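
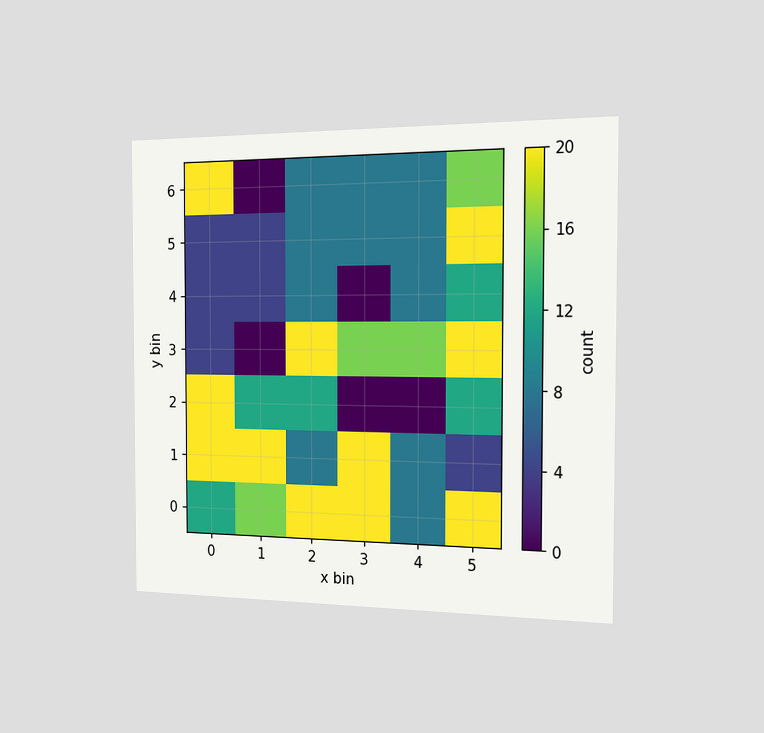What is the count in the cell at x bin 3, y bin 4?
0

The chart is viewed slightly from the right. Matching the cell (3, 4) against the colorbar gives 0.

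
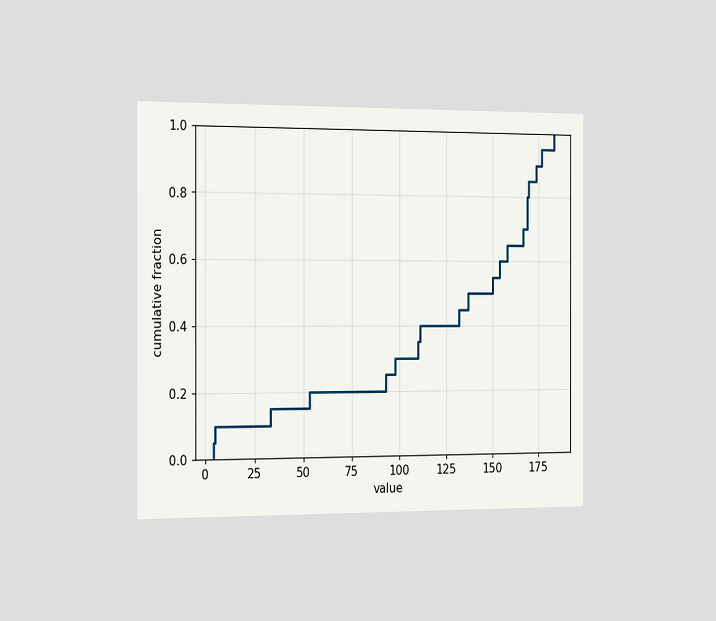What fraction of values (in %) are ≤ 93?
The chart is viewed slightly from the left. At x=93 the ECDF step is at 25%.

25%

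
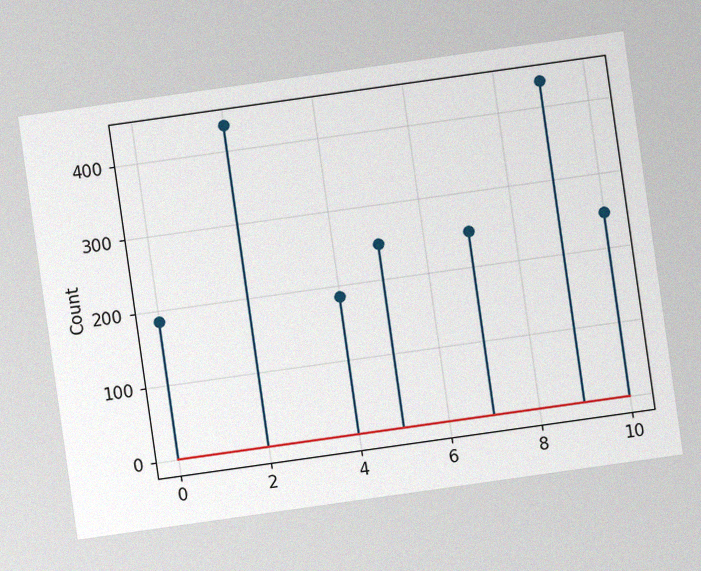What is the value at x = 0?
The chart is tilted about 8° counter-clockwise, with some photo noise. The stem at x=0 reaches 186.

186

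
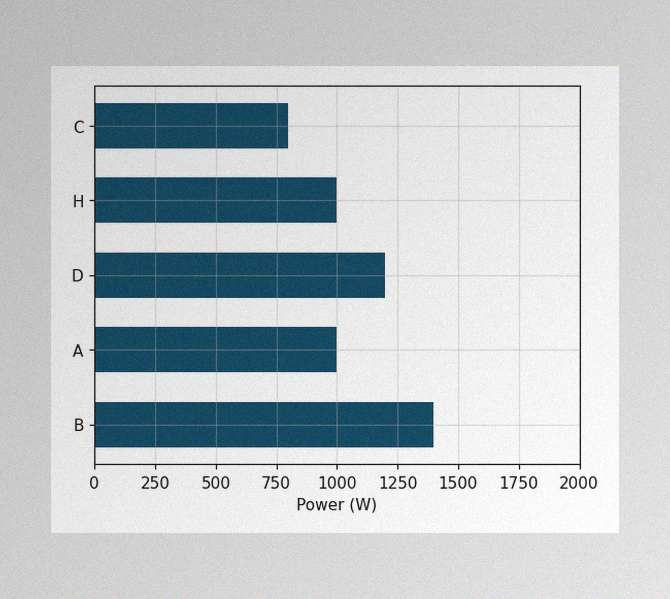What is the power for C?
800W

The image has some photo noise and uneven lighting. Reading along the chart's x-axis, the C bar reaches 800W.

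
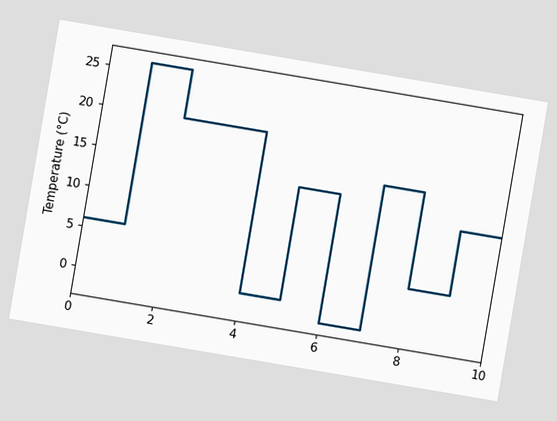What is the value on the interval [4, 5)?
0°C

The chart is tilted about 10° clockwise. On [4, 5) the step sits at 0°C.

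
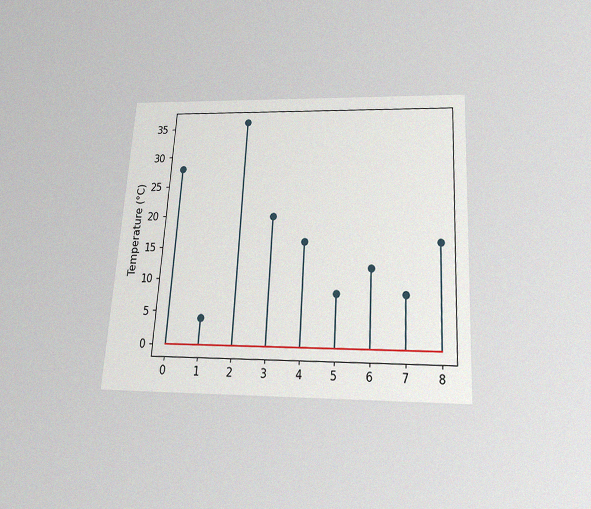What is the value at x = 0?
The chart is tilted about 3° clockwise and viewed slightly from below, with some photo noise. The stem at x=0 reaches 28°C.

28°C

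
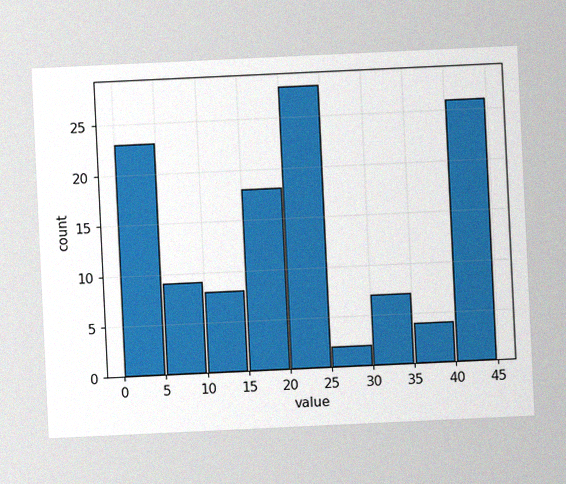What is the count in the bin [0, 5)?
23

The chart is tilted about 3° counter-clockwise, with some photo noise. The [0, 5) bin has height 23.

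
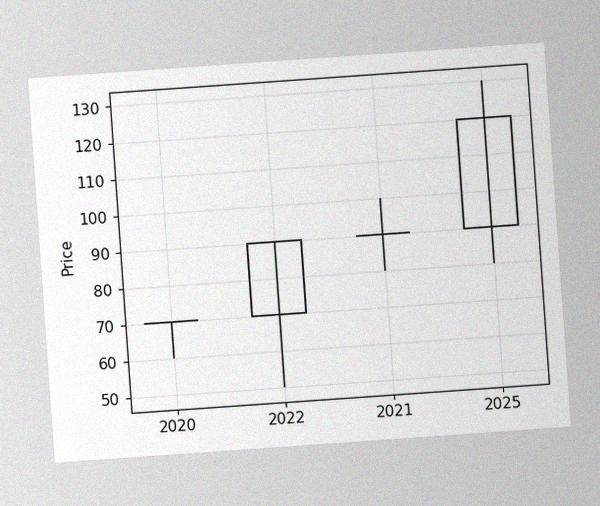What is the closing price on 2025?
The chart is tilted about 4° counter-clockwise, with some photo noise. The 2025 candle closes at 120.

120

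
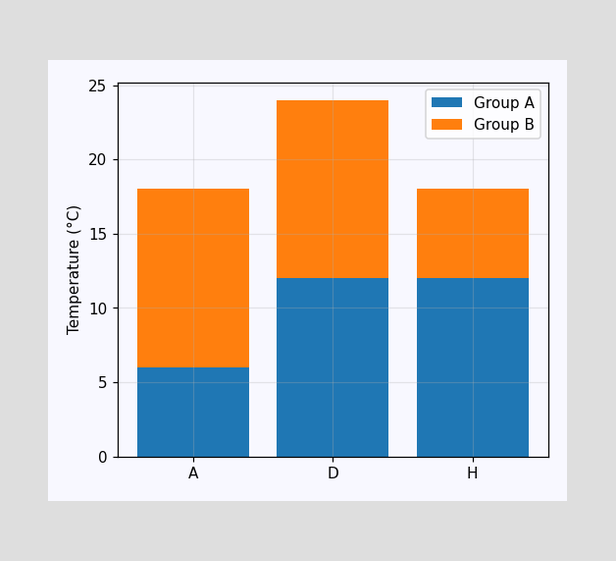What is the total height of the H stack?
18°C

The H stack's top reaches 18°C on the y-axis.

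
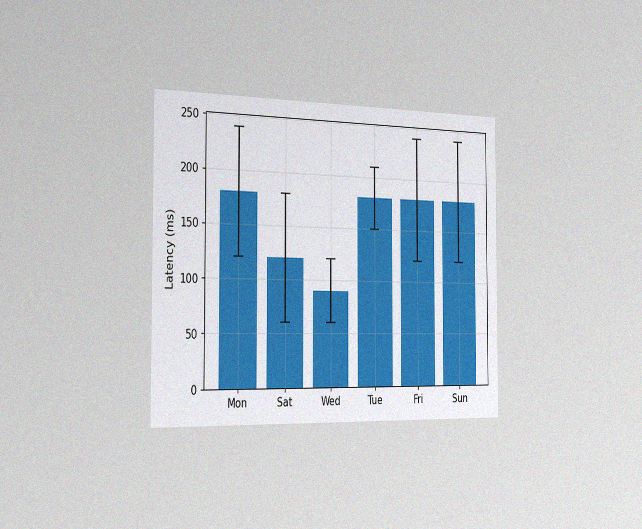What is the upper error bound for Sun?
The chart is viewed slightly from the left, with some photo noise. The Sun bar's upper whisker reaches 240ms.

240ms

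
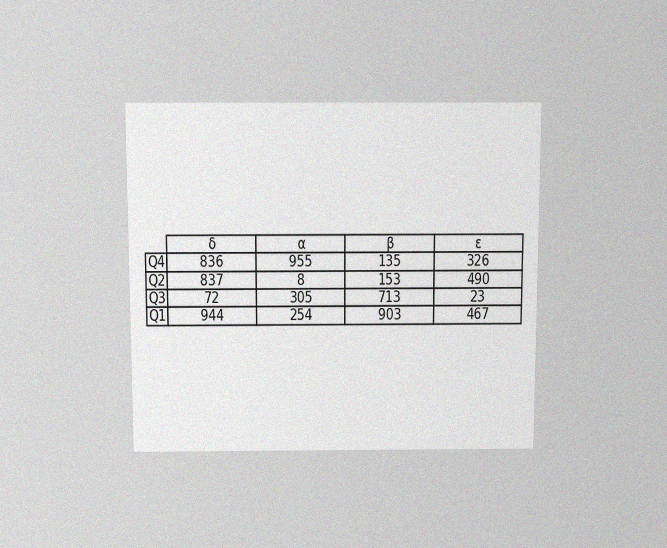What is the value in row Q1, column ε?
467

The chart is viewed slightly from above, with some photo noise. The (Q1, ε) cell reads 467.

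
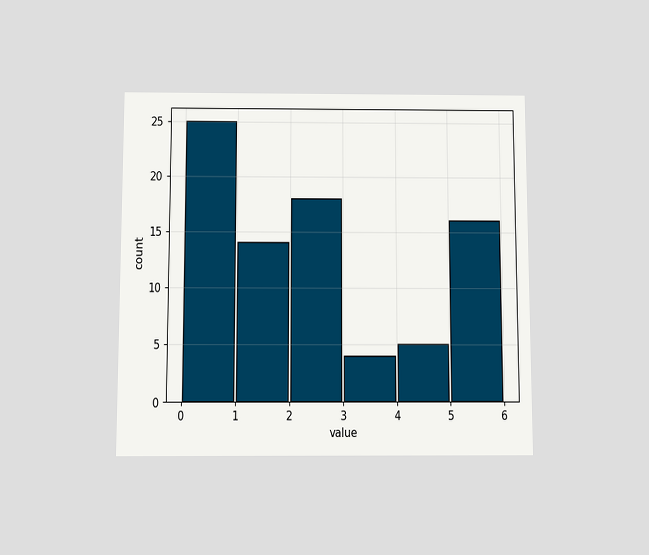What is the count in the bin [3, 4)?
4

The chart is viewed slightly from below. The [3, 4) bin has height 4.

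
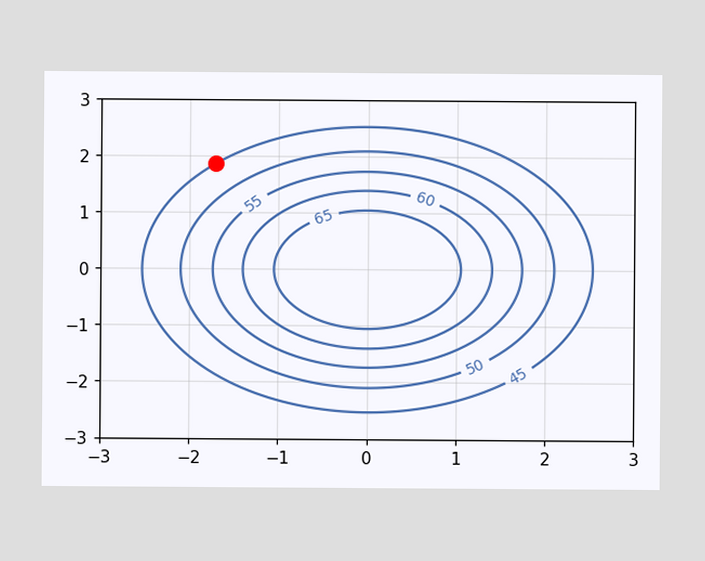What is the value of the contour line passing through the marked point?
45

The marked point sits on the contour labelled 45.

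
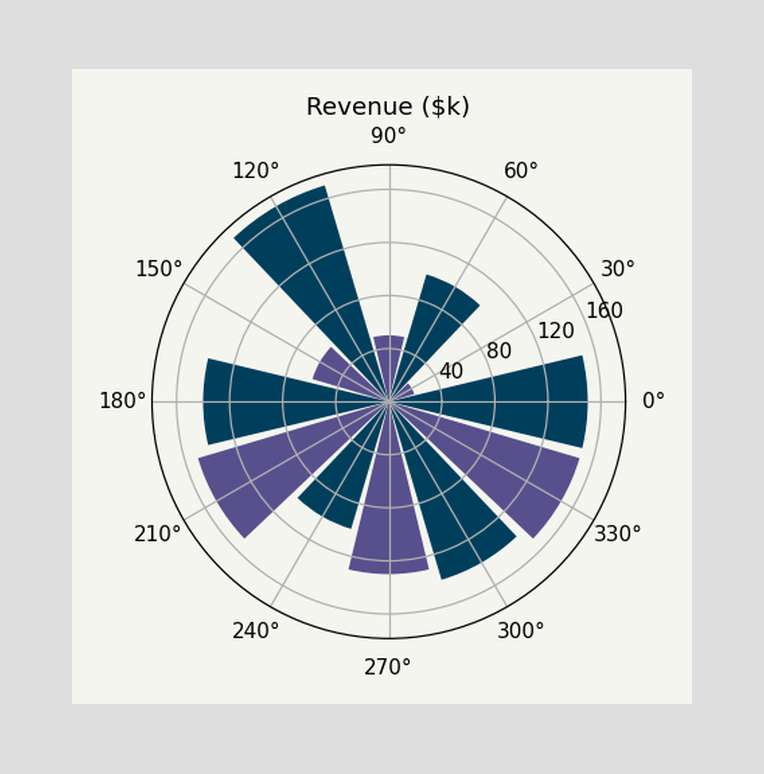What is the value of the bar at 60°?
$100k

The bar at 60° reaches $100k on the radial axis.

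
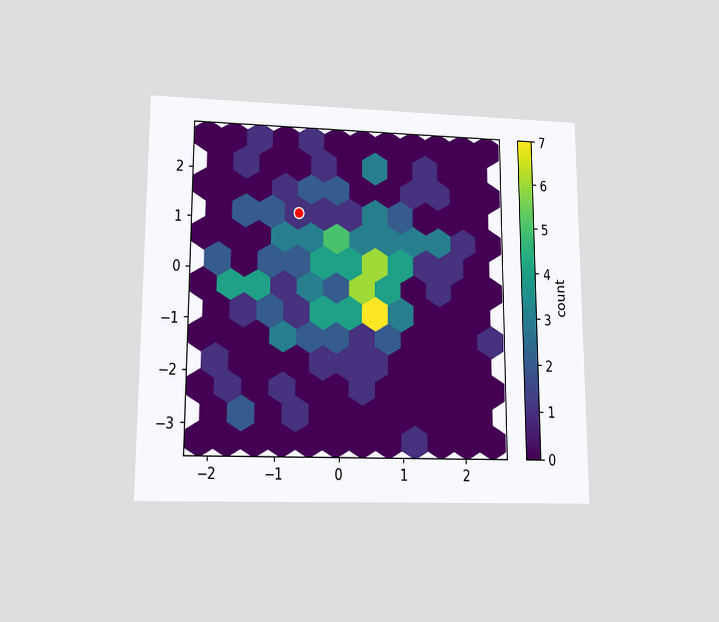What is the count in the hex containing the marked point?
1

The chart is viewed at a slight angle. The marked hex reads 1 on the colorbar.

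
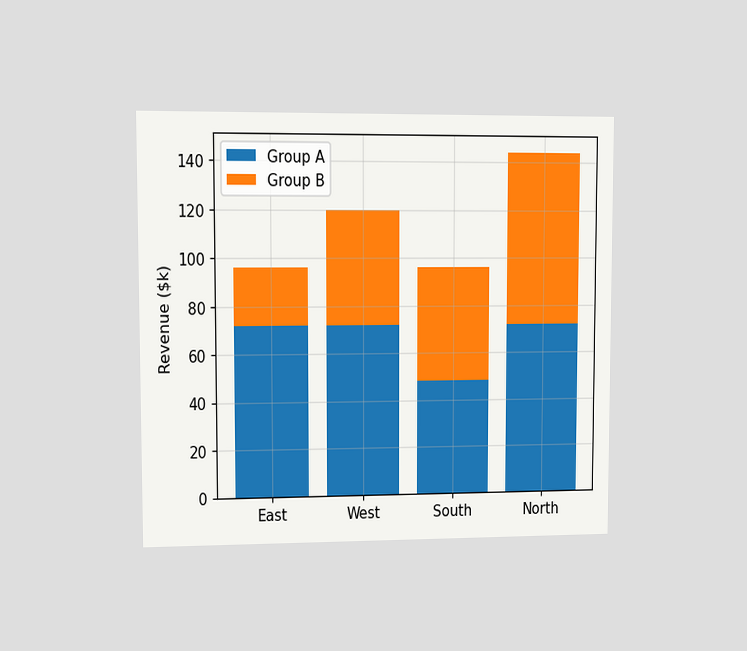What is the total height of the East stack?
$96k

The chart is viewed at a slight angle. The East stack's top reaches $96k on the y-axis.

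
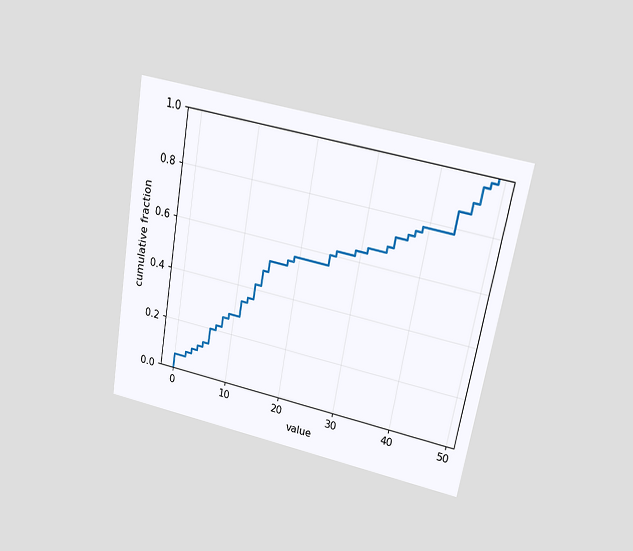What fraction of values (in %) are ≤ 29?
64%

The chart is tilted about 10° clockwise and viewed at a slight angle. At x=29 the ECDF step is at 64%.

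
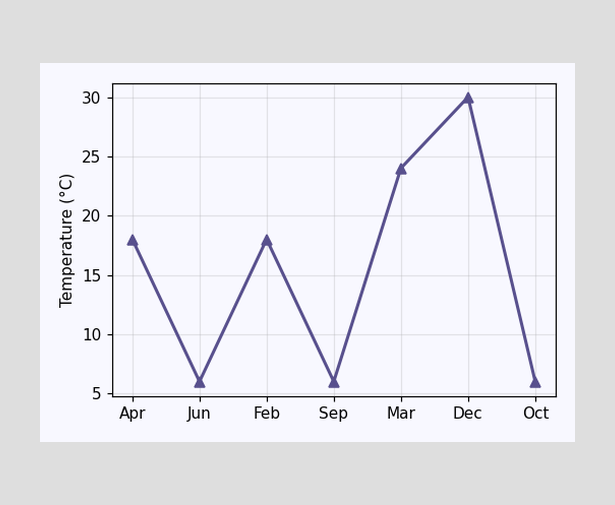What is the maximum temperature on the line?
30°C

The highest point is at Dec, and reading across to the y-axis gives 30°C.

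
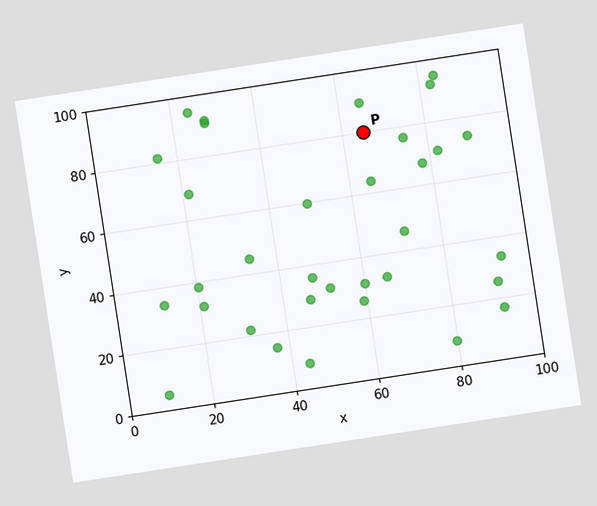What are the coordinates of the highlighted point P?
The chart is tilted about 9° counter-clockwise. Following the gridlines from P to each axis, P sits at (65, 80).

(65, 80)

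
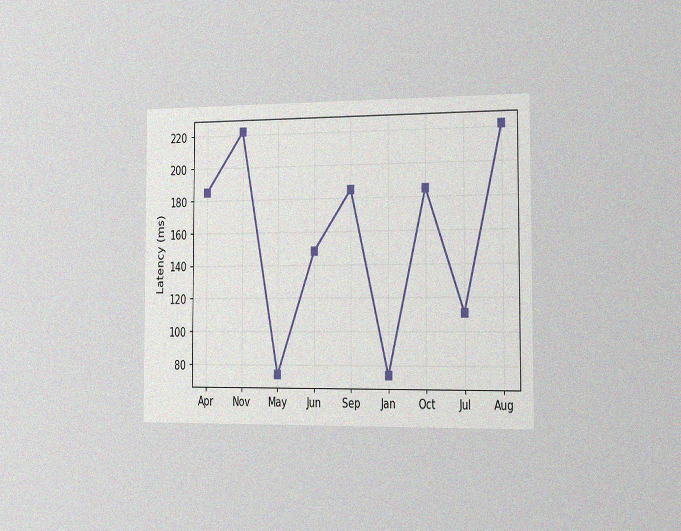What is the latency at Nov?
The chart is viewed slightly from the right, with some photo noise. At Nov, the line is at 222ms.

222ms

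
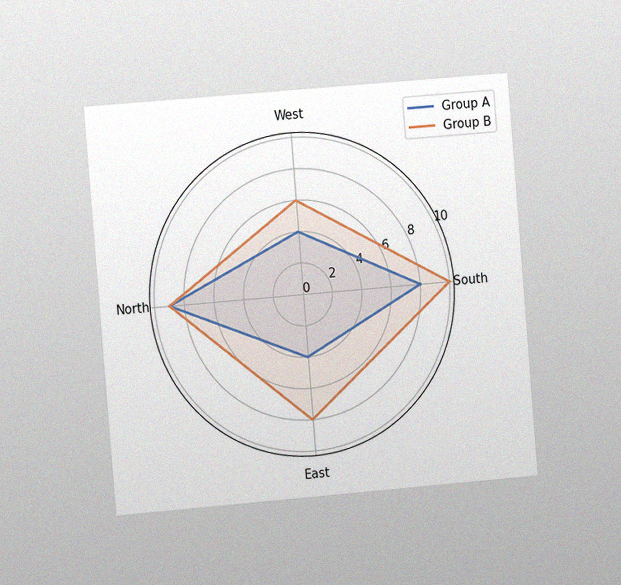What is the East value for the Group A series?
4

The chart is tilted about 5° counter-clockwise and viewed slightly from the left, with some photo noise. On the East axis, Group A reaches 4.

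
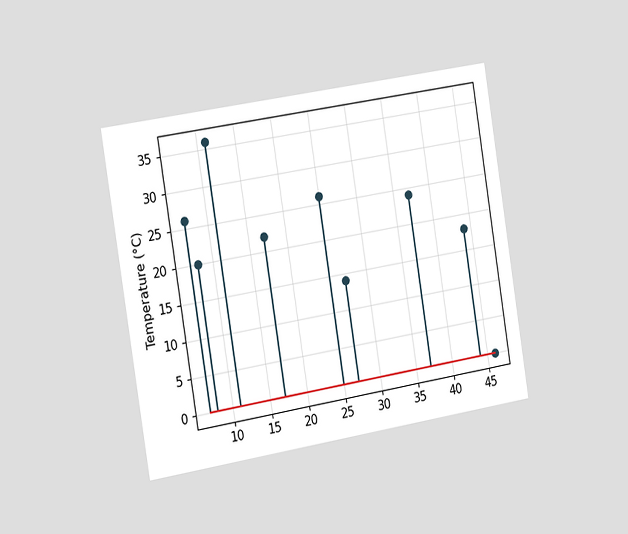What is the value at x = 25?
The chart is tilted about 9° counter-clockwise and viewed slightly from the left. The stem at x=25 reaches 26°C.

26°C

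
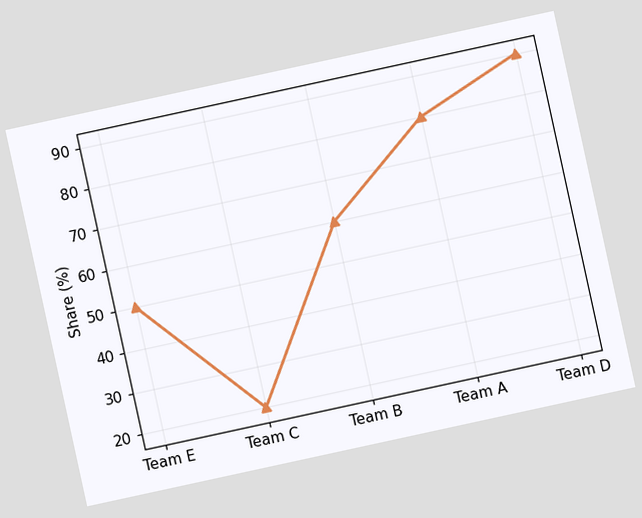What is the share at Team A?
The chart is tilted about 12° counter-clockwise. At Team A, the line is at 80%.

80%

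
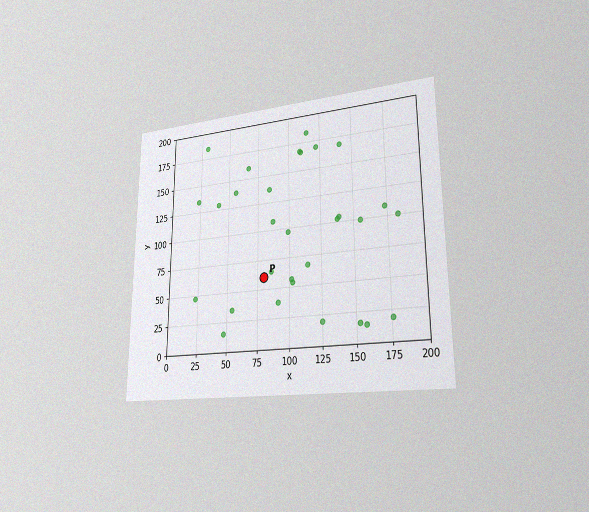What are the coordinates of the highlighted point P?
(80, 60)

The chart is viewed slightly from the right, with some photo noise. Following the gridlines from P to each axis, P sits at (80, 60).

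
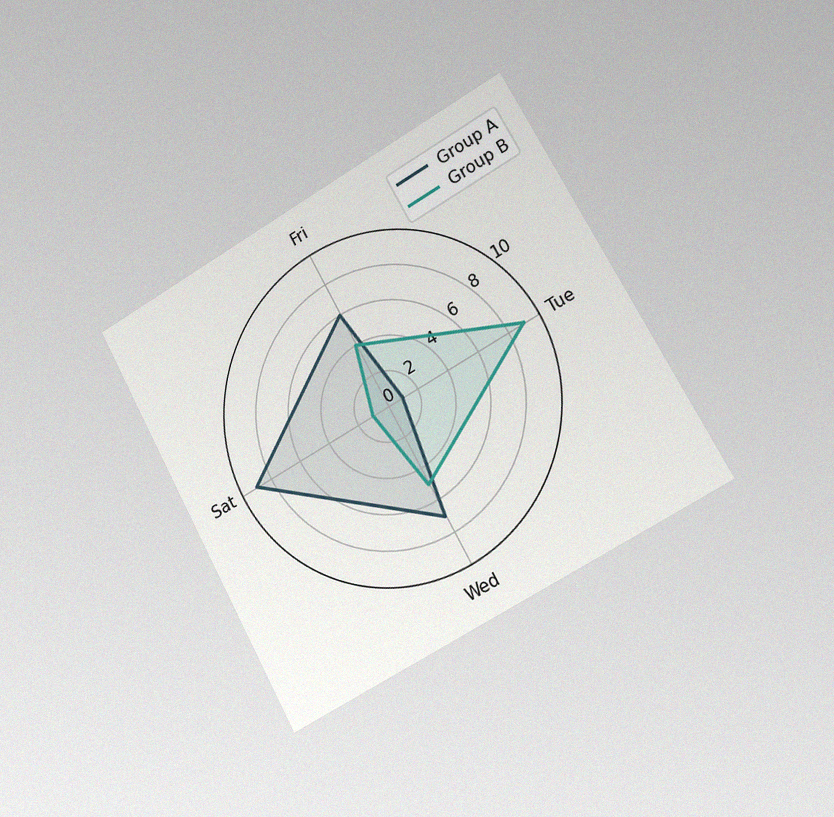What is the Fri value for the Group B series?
The chart is tilted about 29° counter-clockwise and viewed slightly from the right, with some photo noise. On the Fri axis, Group B reaches 4.

4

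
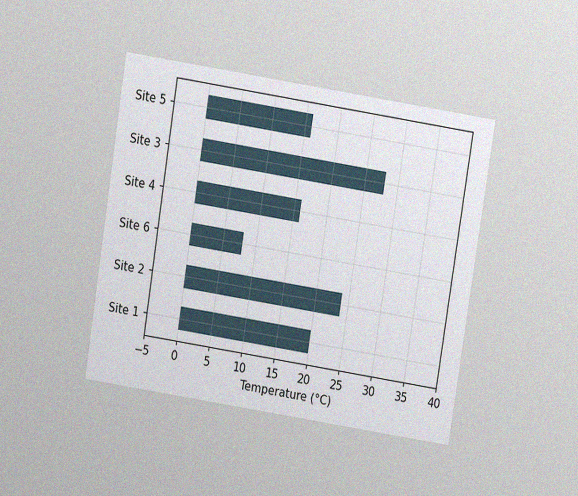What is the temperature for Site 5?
The chart is tilted about 9° clockwise and viewed slightly from above, with some photo noise. Reading along the chart's x-axis, the Site 5 bar reaches 16°C.

16°C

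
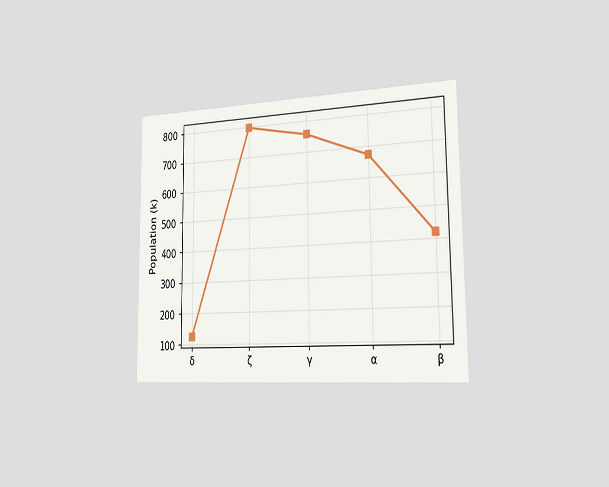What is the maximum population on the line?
The chart is viewed slightly from the right. The highest point is at ζ, and reading across to the y-axis gives 798k.

798k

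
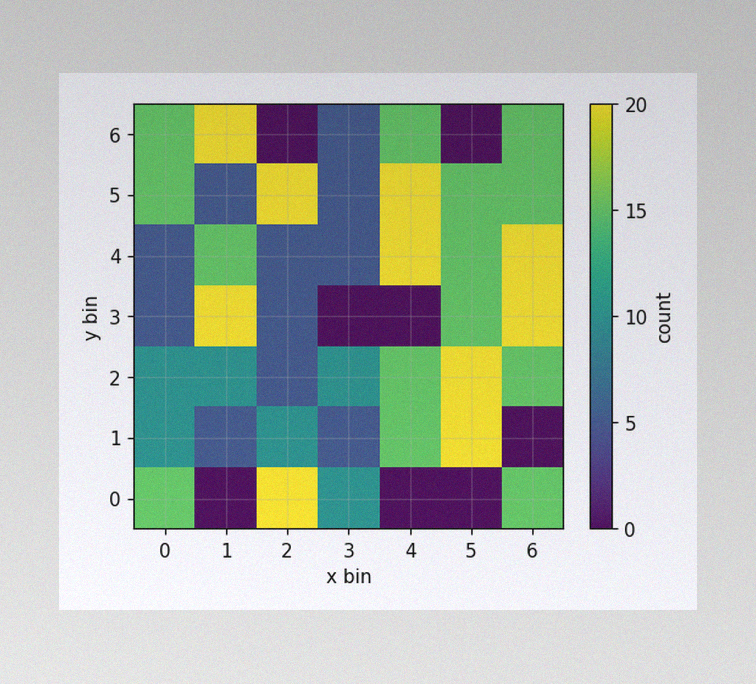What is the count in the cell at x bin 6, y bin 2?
15

The image has some photo noise and uneven lighting. Matching the cell (6, 2) against the colorbar gives 15.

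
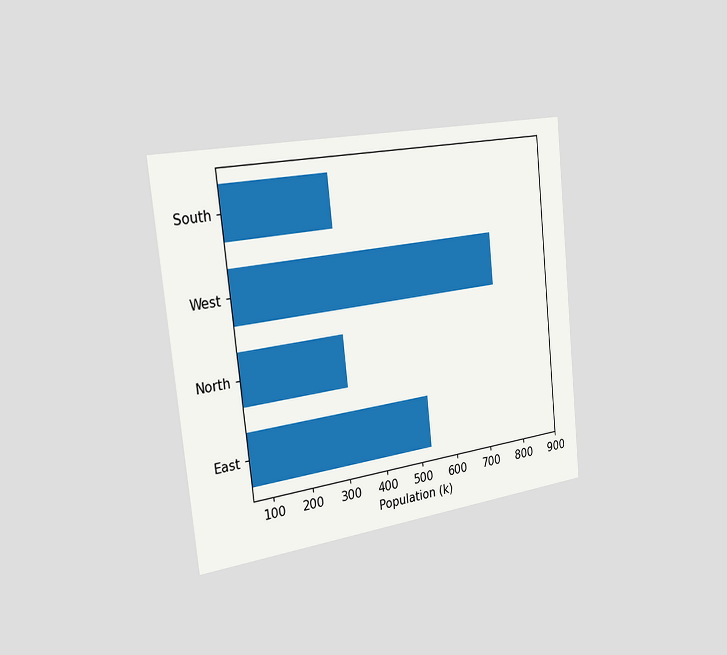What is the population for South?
The chart is tilted about 6° counter-clockwise and viewed slightly from the left. Reading along the chart's x-axis, the South bar reaches 318k.

318k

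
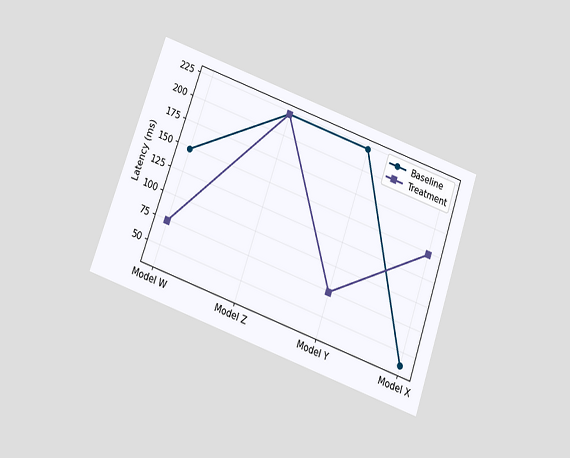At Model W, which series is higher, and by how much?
The chart is tilted about 19° clockwise and viewed slightly from below. At Model W, Baseline sits above the other line by 74ms.

Baseline, by 74ms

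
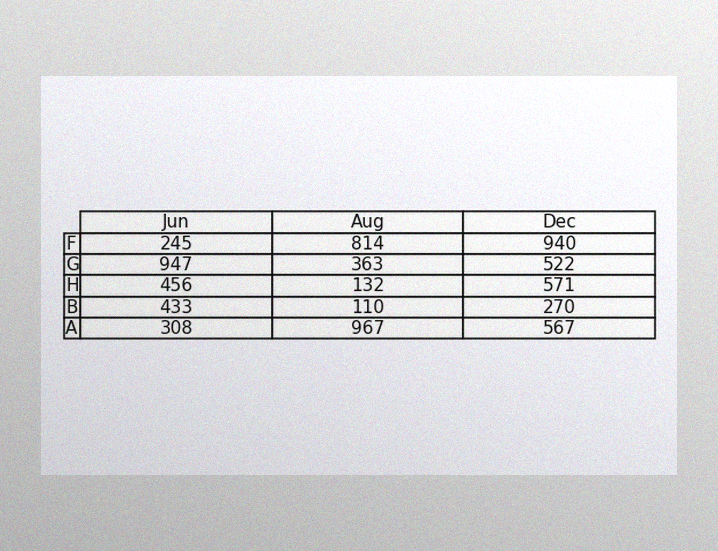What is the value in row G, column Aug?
363

The image has some photo noise and uneven lighting. The (G, Aug) cell reads 363.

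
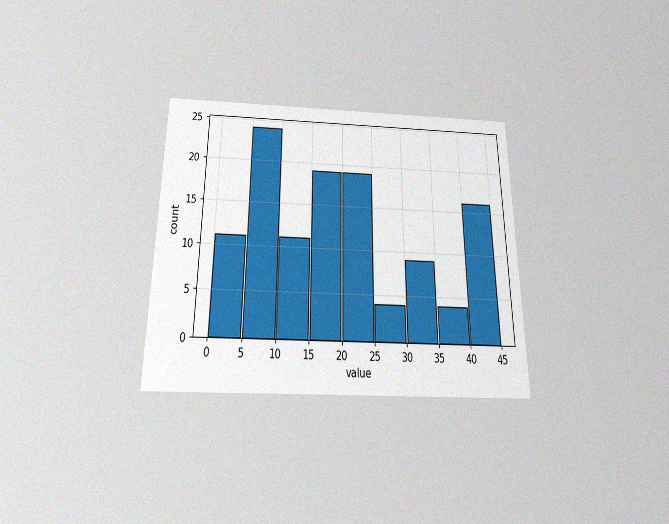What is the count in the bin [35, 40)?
The chart is viewed slightly from below, with some photo noise. The [35, 40) bin has height 4.

4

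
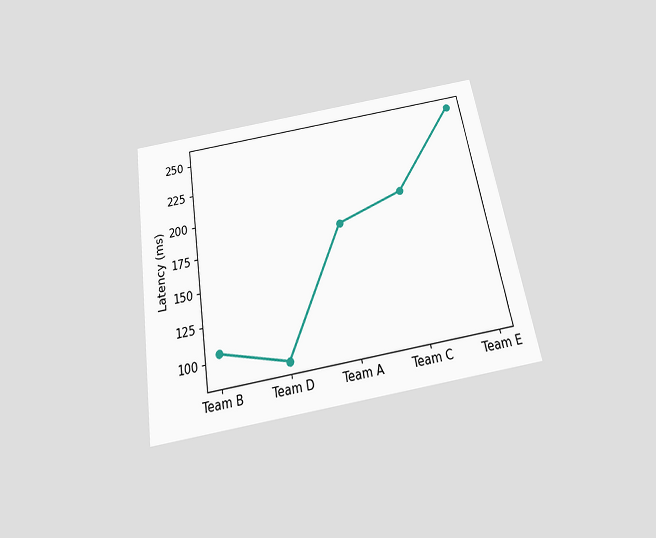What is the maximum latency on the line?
The chart is tilted about 10° counter-clockwise and viewed slightly from below. The highest point is at Team E, and reading across to the y-axis gives 255ms.

255ms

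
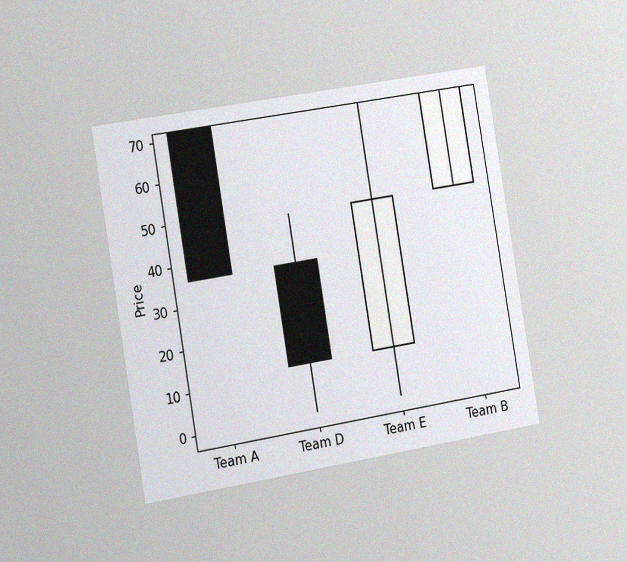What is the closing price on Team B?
The chart is tilted about 10° counter-clockwise and viewed slightly from the left, with some photo noise. The Team B candle closes at 72.

72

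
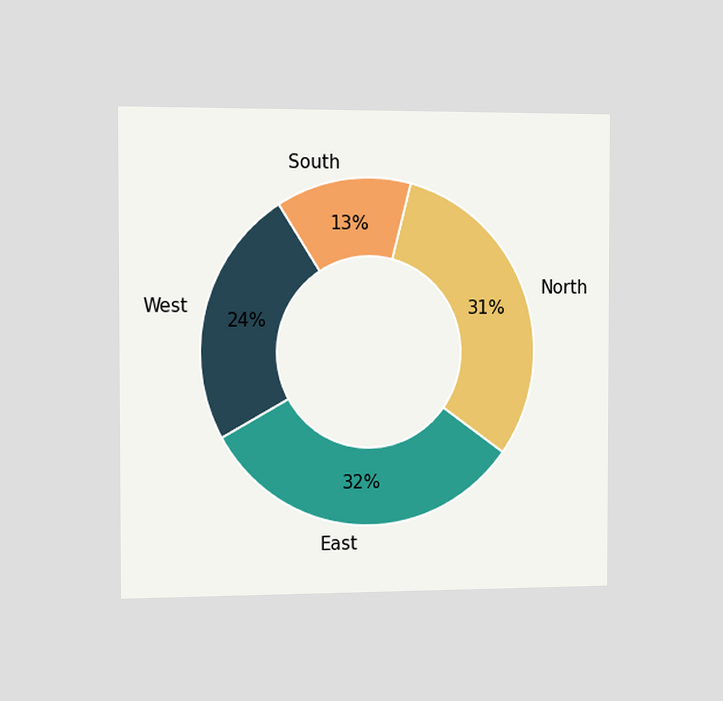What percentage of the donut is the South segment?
13%

The chart is viewed slightly from the left. The South segment takes up 13% of the ring.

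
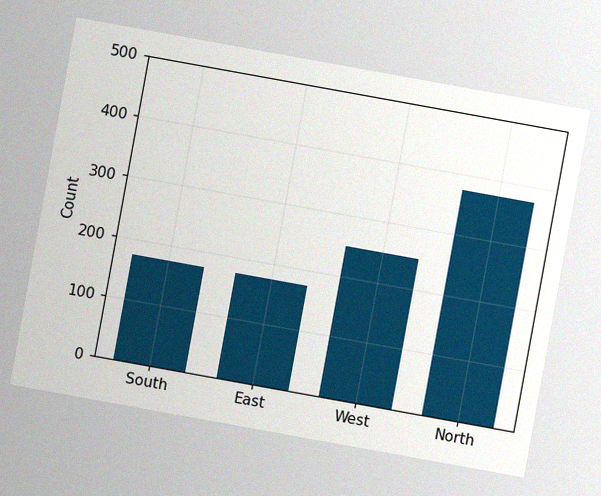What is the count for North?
The chart is tilted about 10° clockwise, with some photo noise. Reading along the chart's y-axis, the North bar reaches 375.

375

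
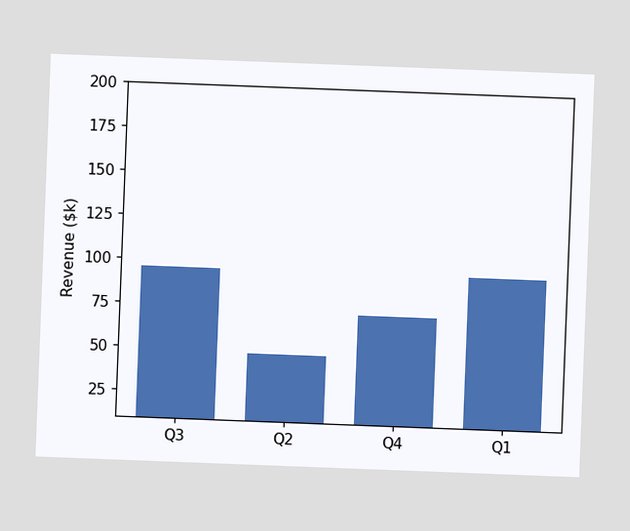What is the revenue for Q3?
The chart is tilted about 2° clockwise. Reading along the chart's y-axis, the Q3 bar reaches $96k.

$96k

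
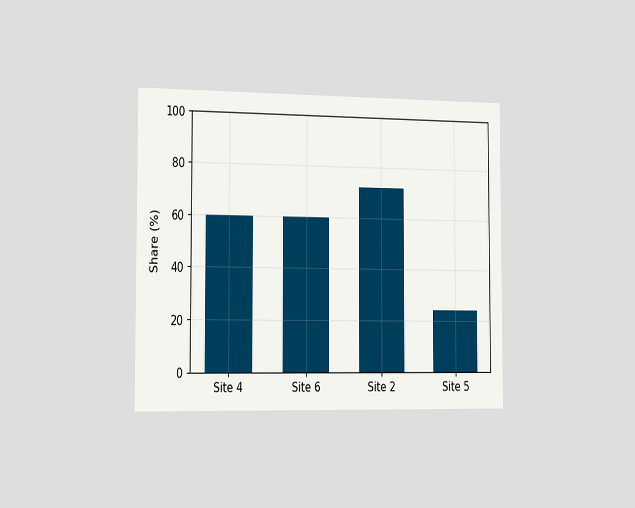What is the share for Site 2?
The chart is viewed slightly from the left. Reading along the chart's y-axis, the Site 2 bar reaches 72%.

72%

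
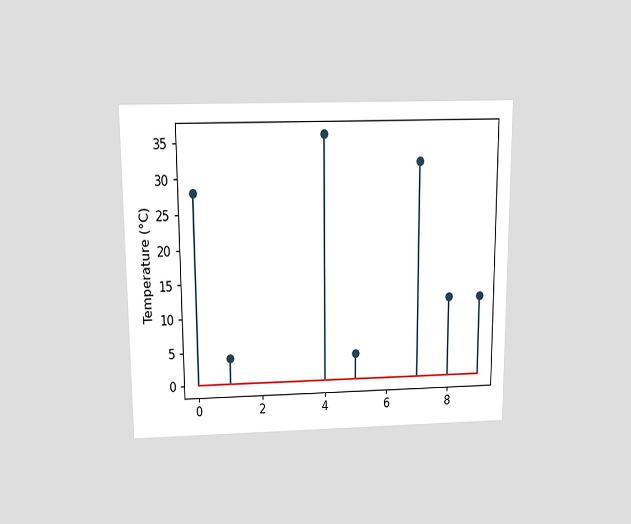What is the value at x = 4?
36°C

The chart is viewed slightly from above. The stem at x=4 reaches 36°C.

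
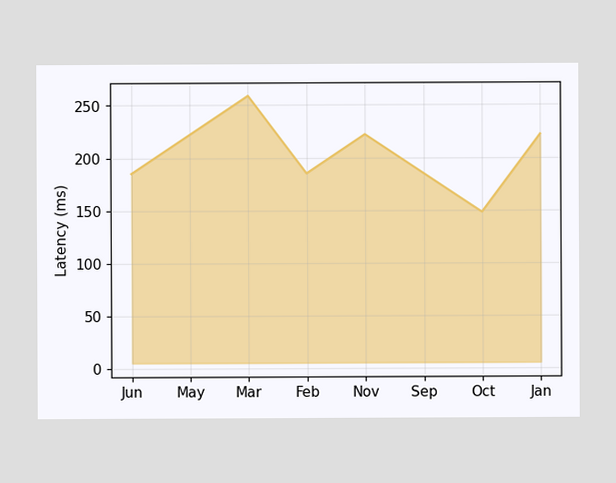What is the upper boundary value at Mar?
At Mar the upper boundary is at 259ms.

259ms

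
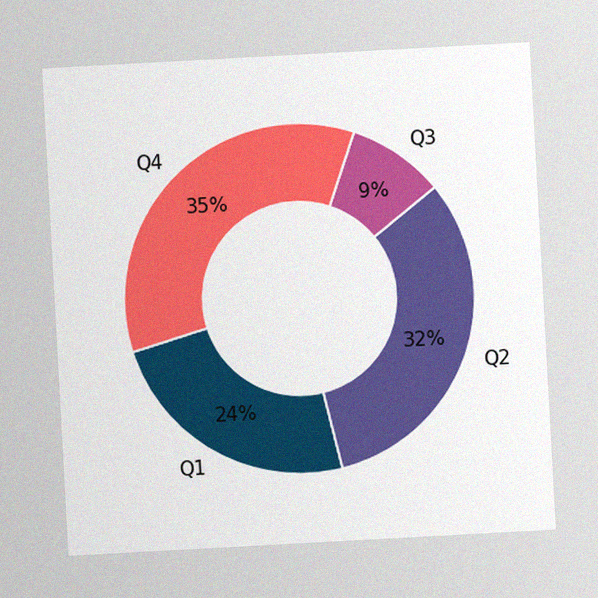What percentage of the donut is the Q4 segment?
35%

The chart is tilted about 3° counter-clockwise, with some photo noise. The Q4 segment takes up 35% of the ring.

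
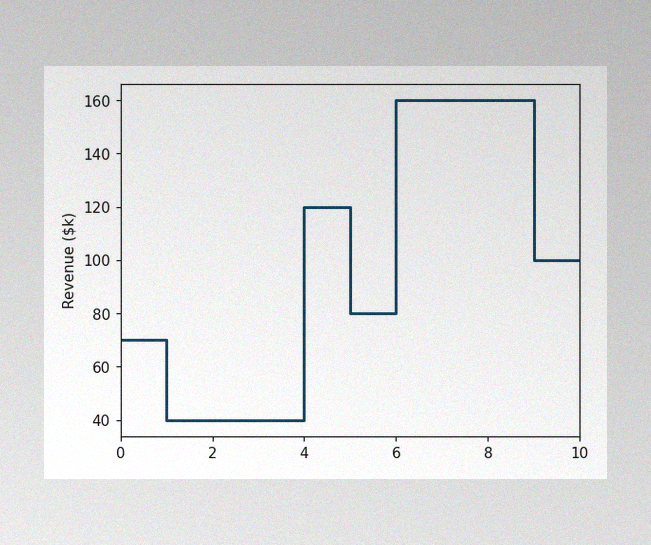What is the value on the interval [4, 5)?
$120k

The image has some photo noise and uneven lighting. On [4, 5) the step sits at $120k.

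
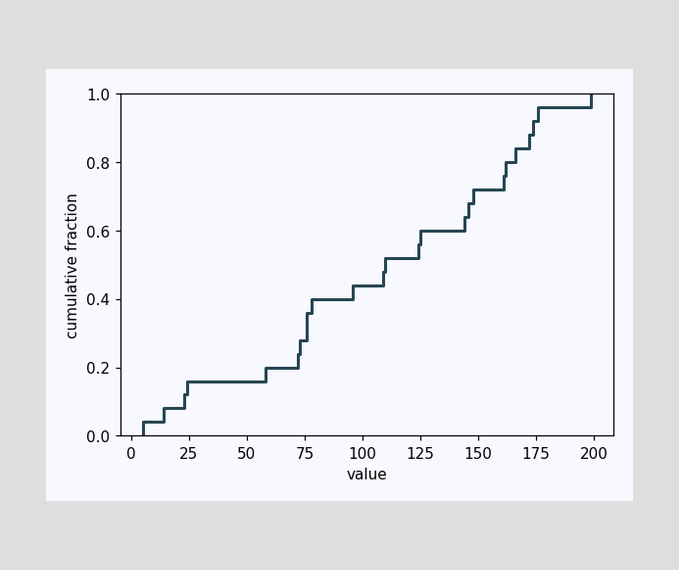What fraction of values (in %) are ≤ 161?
76%

At x=161 the ECDF step is at 76%.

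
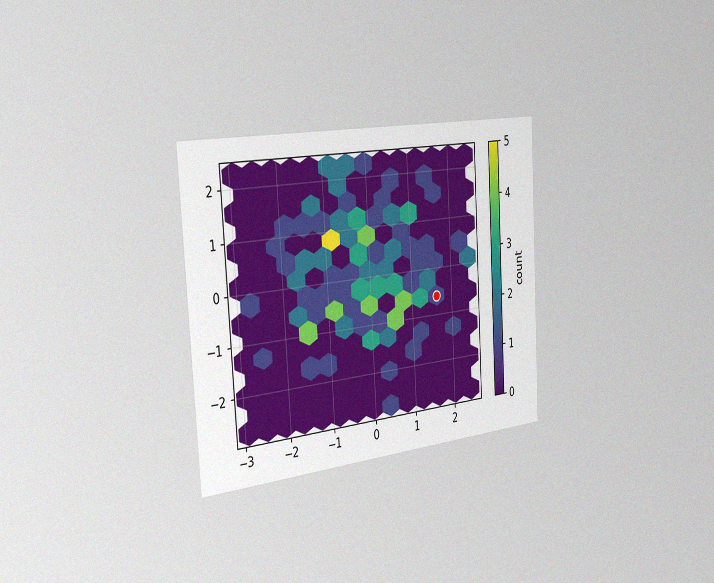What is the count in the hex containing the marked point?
The chart is tilted about 3° counter-clockwise and viewed slightly from the left, with some photo noise. The marked hex reads 1 on the colorbar.

1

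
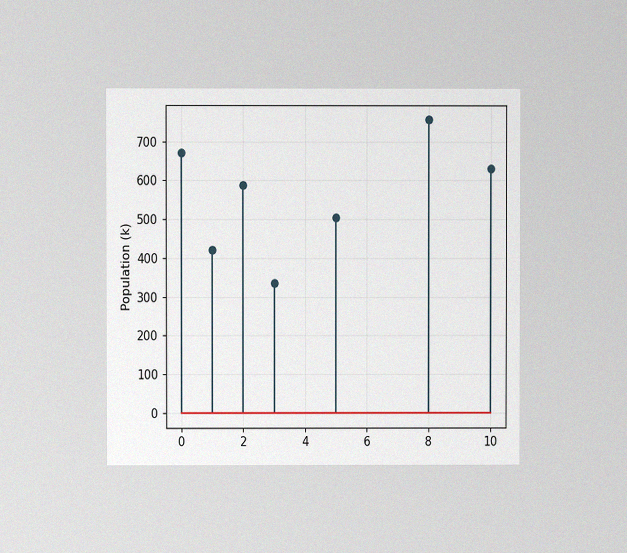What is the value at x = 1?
The chart is viewed at a slight angle, with some photo noise. The stem at x=1 reaches 420k.

420k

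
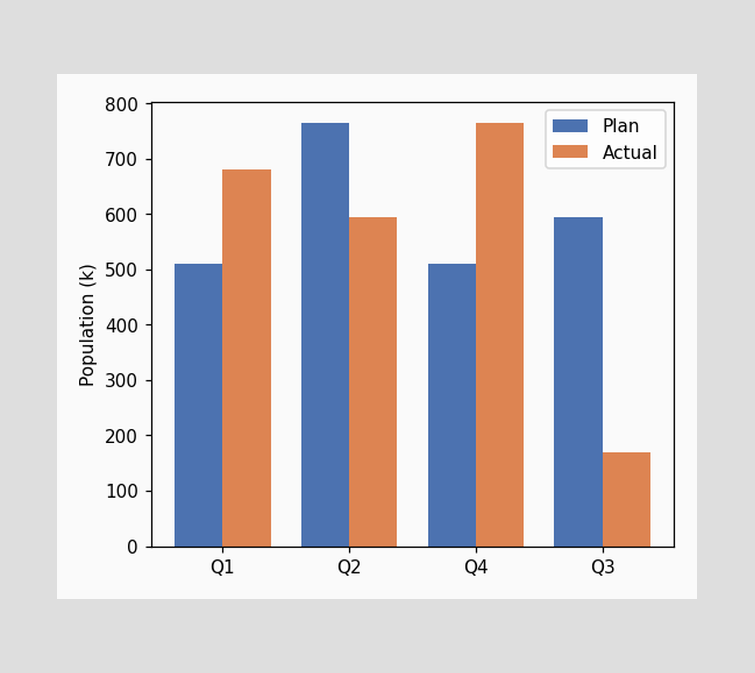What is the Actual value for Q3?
The Actual bar at Q3 reaches 170k on the y-axis.

170k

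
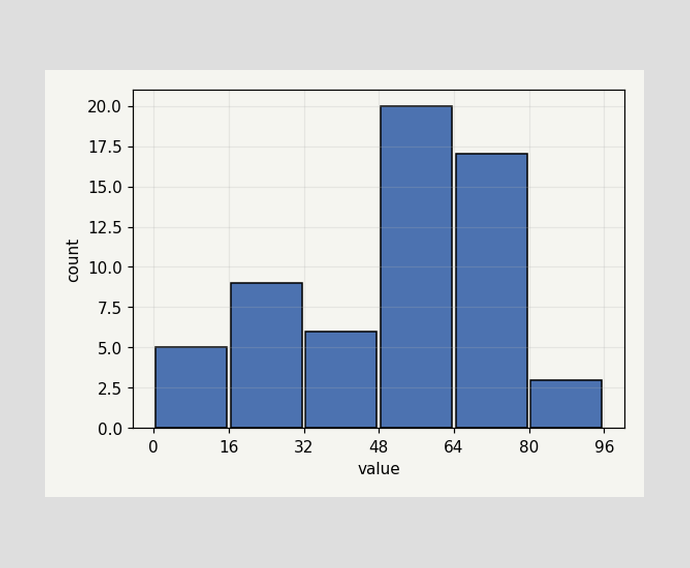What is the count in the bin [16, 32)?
The [16, 32) bin has height 9.

9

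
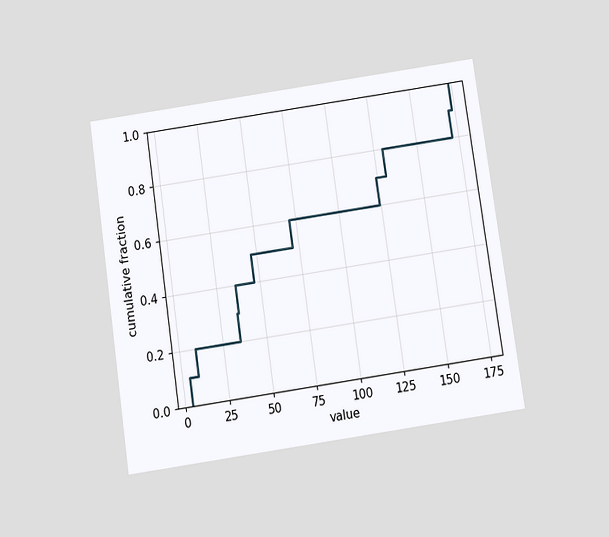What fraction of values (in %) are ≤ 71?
The chart is tilted about 8° counter-clockwise and viewed slightly from below. At x=71 the ECDF step is at 60%.

60%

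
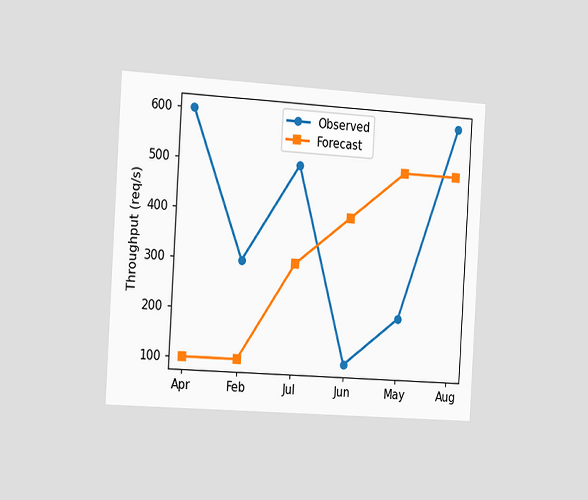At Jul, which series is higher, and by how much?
Observed, by 200req/s

The chart is tilted about 3° clockwise and viewed slightly from the left. At Jul, Observed sits above the other line by 200req/s.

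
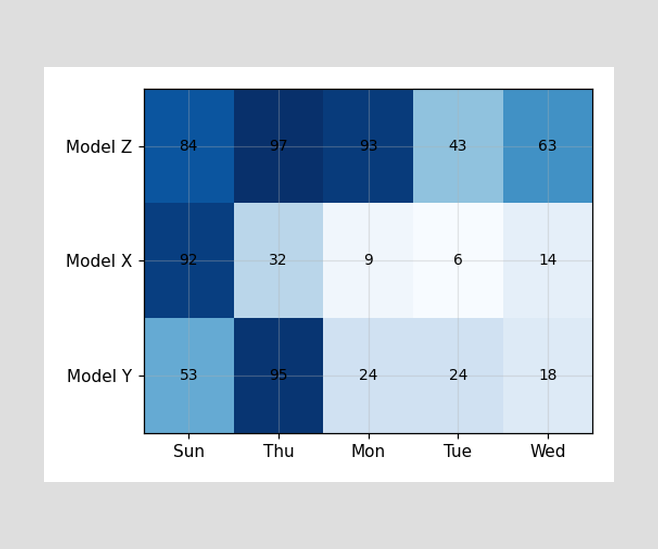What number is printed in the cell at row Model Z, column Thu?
97

The (Model Z, Thu) cell reads 97.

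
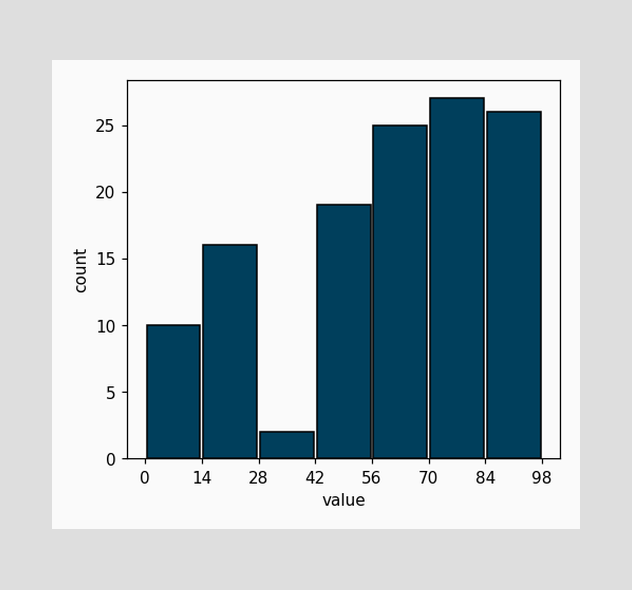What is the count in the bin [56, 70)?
25

The [56, 70) bin has height 25.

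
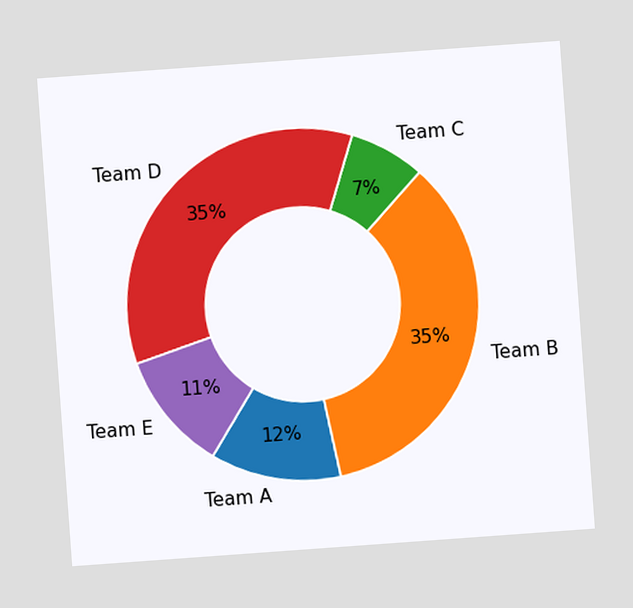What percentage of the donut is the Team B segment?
The chart is tilted about 4° counter-clockwise. The Team B segment takes up 35% of the ring.

35%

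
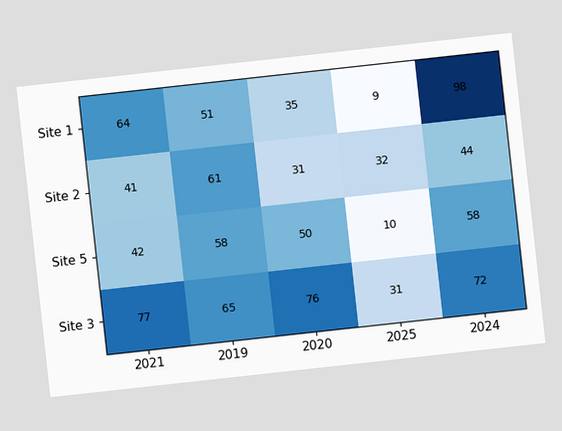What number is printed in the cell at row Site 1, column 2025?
9

The chart is tilted about 6° counter-clockwise. The (Site 1, 2025) cell reads 9.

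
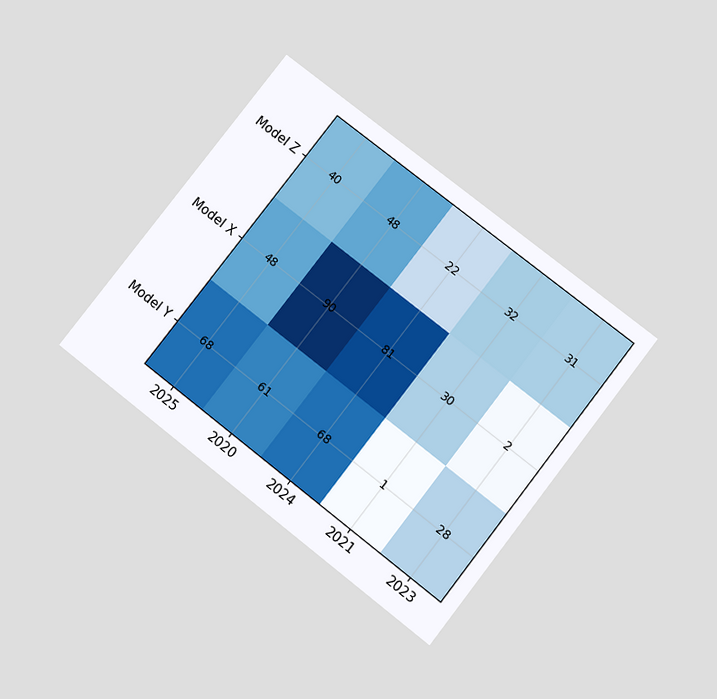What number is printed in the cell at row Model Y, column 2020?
61

The chart is tilted about 38° clockwise and viewed slightly from below. The (Model Y, 2020) cell reads 61.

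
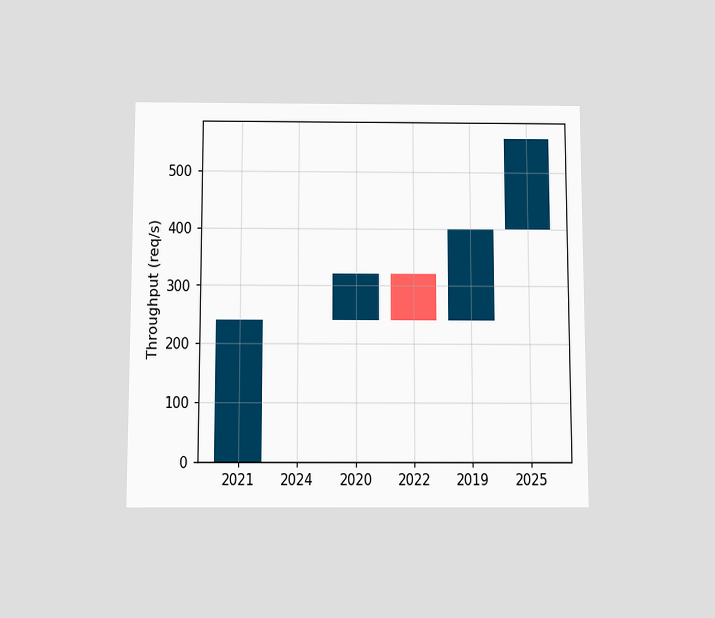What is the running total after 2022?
The chart is viewed slightly from below. After 2022 the running total reaches 240req/s.

240req/s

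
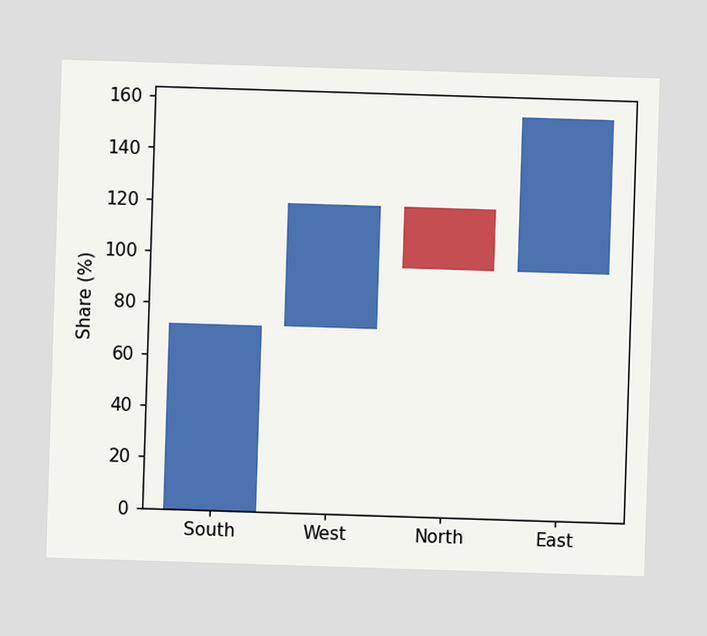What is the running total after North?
After North the running total reaches 96%.

96%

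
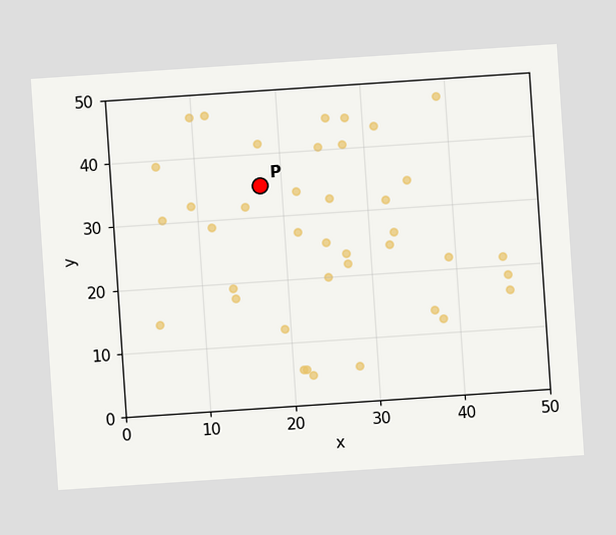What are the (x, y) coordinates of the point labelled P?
(17.5, 35)

The chart is tilted about 4° counter-clockwise. Following the gridlines from P to each axis, P sits at (17.5, 35).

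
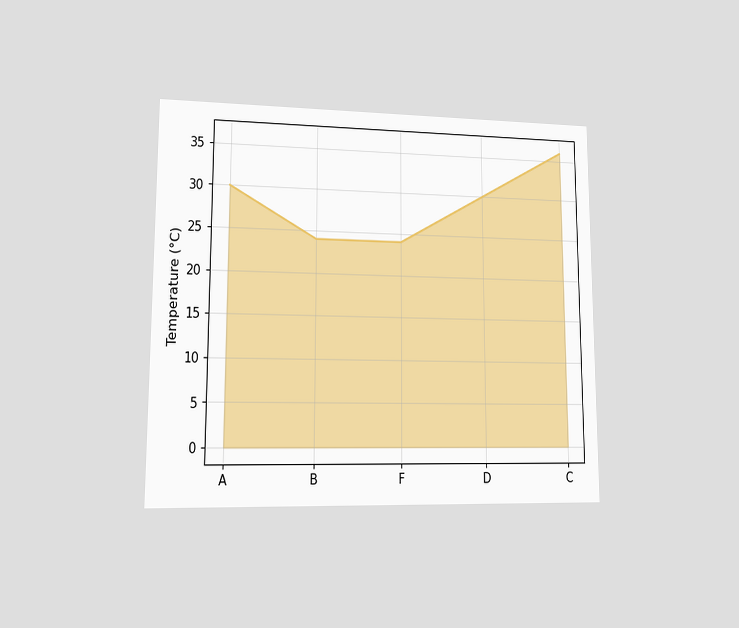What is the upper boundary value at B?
24°C

The chart is viewed at a slight angle. At B the upper boundary is at 24°C.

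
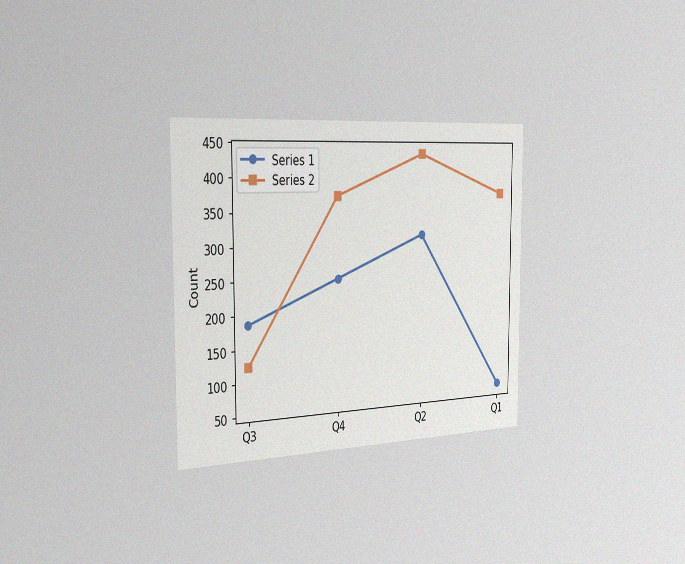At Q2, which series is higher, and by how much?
The chart is viewed slightly from the left, with some photo noise. At Q2, Series 2 sits above the other line by 124.

Series 2, by 124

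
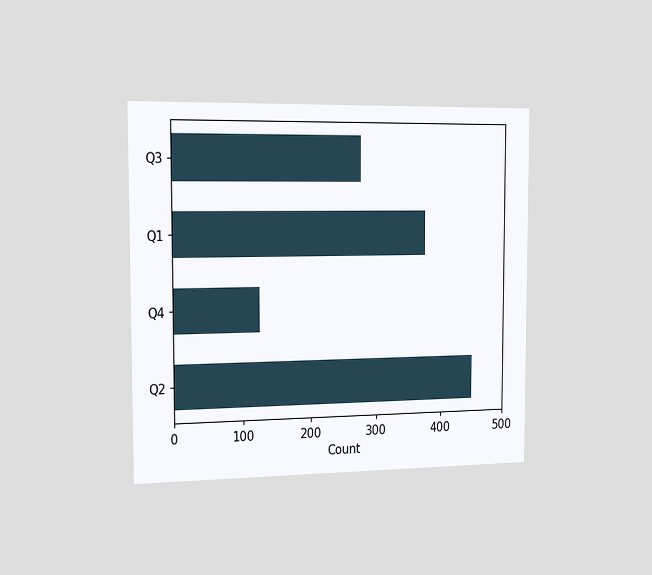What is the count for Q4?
125

The chart is viewed slightly from the left. Reading along the chart's x-axis, the Q4 bar reaches 125.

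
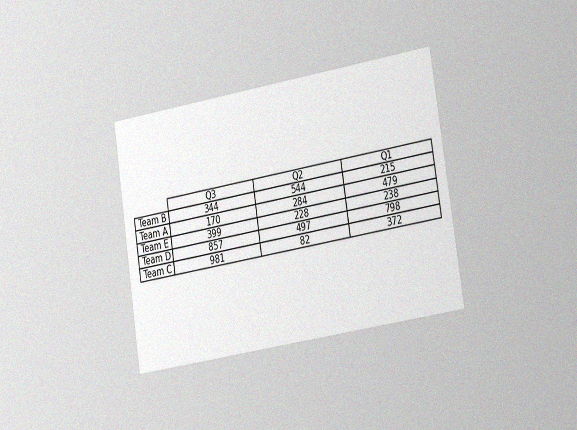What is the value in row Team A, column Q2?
284

The chart is tilted about 9° counter-clockwise and viewed slightly from the right, with some photo noise. The (Team A, Q2) cell reads 284.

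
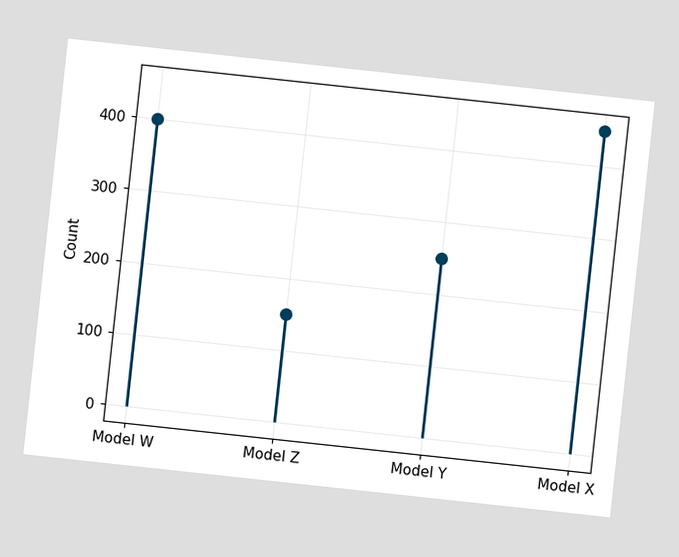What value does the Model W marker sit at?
The chart is tilted about 6° clockwise. The Model W marker sits at 400.

400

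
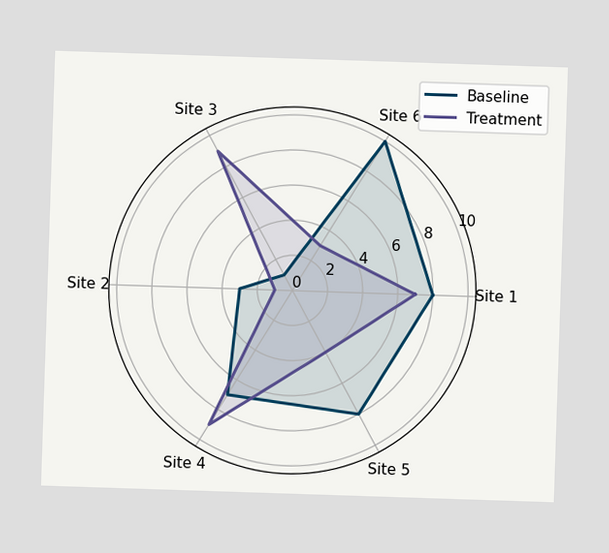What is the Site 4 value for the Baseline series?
On the Site 4 axis, Baseline reaches 7.

7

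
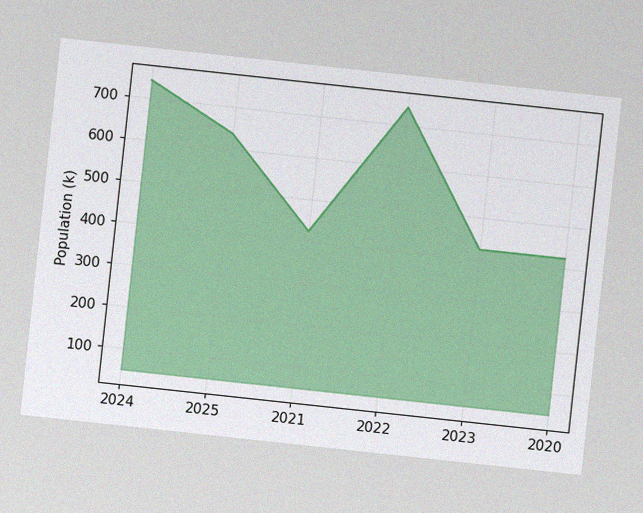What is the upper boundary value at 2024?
The chart is tilted about 6° clockwise, with some photo noise. At 2024 the upper boundary is at 742k.

742k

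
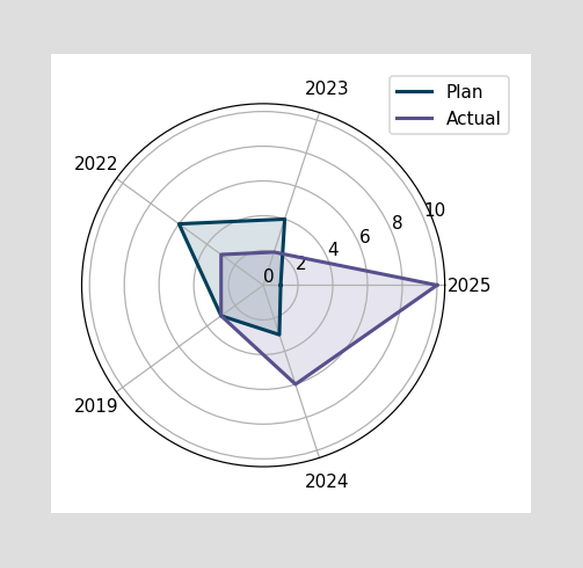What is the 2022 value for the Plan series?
On the 2022 axis, Plan reaches 6.

6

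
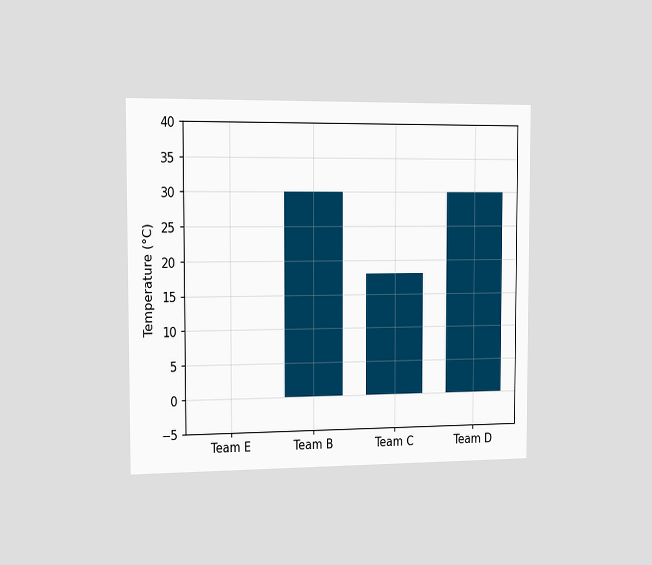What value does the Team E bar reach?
0°C

The chart is viewed slightly from the left. Reading along the chart's y-axis, the Team E bar reaches 0°C.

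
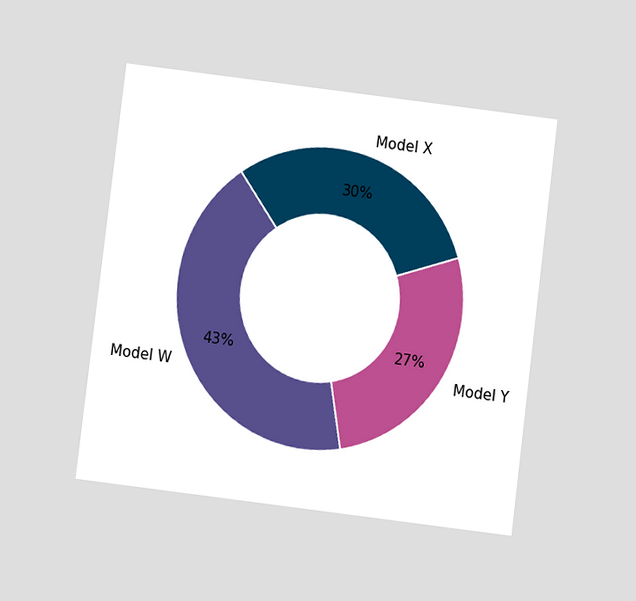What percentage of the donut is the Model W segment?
43%

The chart is tilted about 7° clockwise and viewed at a slight angle. The Model W segment takes up 43% of the ring.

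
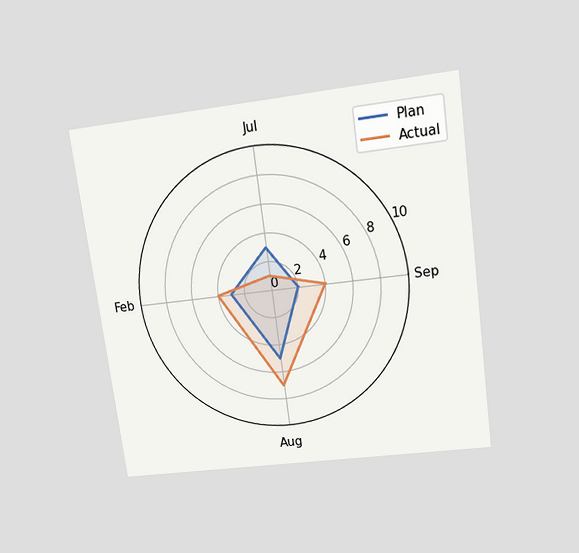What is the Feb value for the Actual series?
4

The chart is tilted about 8° counter-clockwise and viewed slightly from above. On the Feb axis, Actual reaches 4.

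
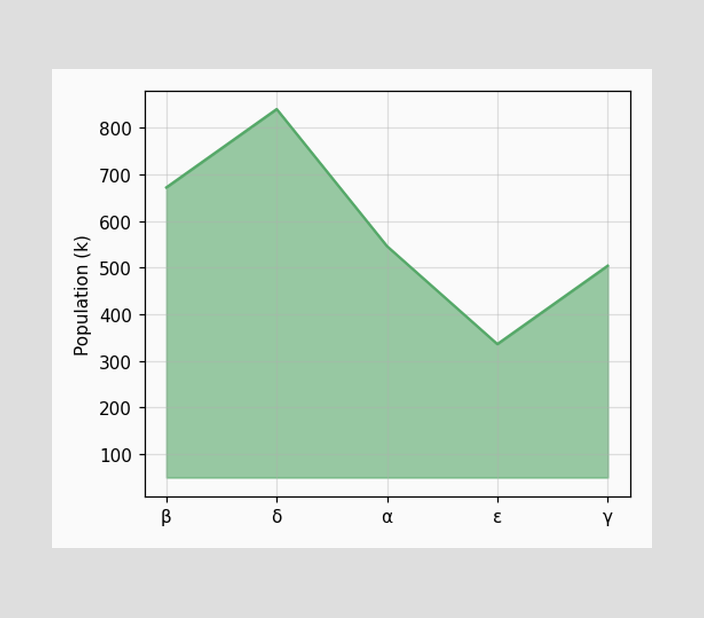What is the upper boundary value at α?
At α the upper boundary is at 546k.

546k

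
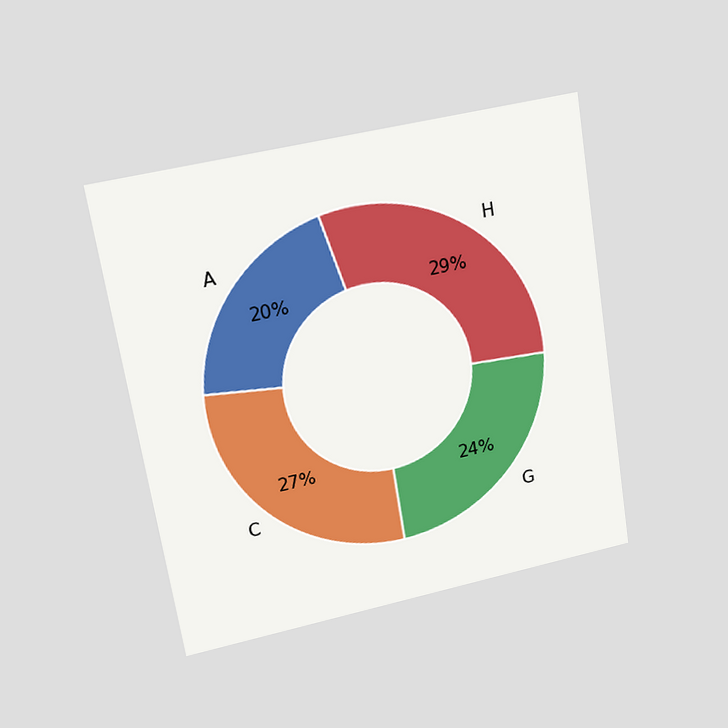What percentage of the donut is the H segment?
The chart is tilted about 9° counter-clockwise and viewed at a slight angle. The H segment takes up 29% of the ring.

29%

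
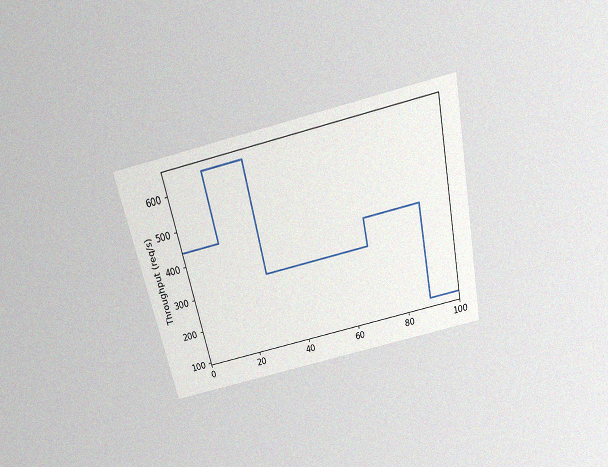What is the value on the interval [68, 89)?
The chart is tilted about 13° counter-clockwise and viewed slightly from above, with some photo noise. On [68, 89) the step sits at 400req/s.

400req/s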